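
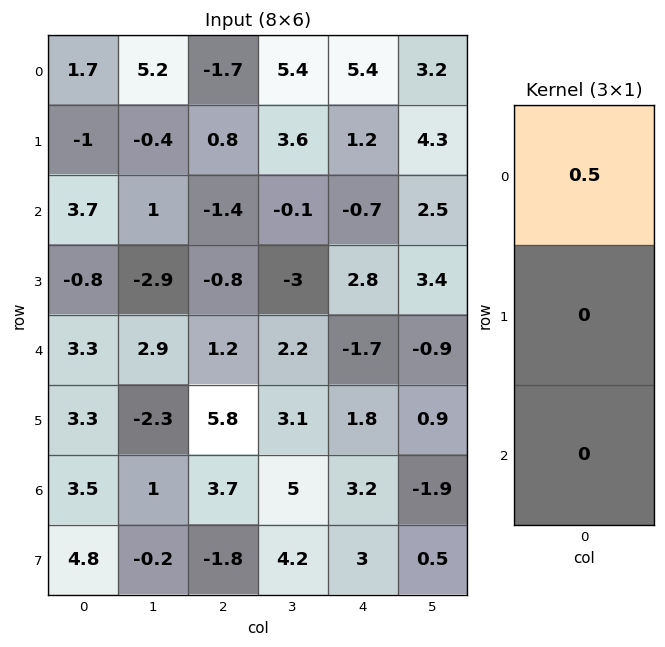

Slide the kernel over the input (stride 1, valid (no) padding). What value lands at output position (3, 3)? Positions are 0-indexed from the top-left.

The receptive field on the input at this output position is [-3 / 2.2 / 3.1]. Elementwise product with the kernel and sum: -3·0.5.

-1.5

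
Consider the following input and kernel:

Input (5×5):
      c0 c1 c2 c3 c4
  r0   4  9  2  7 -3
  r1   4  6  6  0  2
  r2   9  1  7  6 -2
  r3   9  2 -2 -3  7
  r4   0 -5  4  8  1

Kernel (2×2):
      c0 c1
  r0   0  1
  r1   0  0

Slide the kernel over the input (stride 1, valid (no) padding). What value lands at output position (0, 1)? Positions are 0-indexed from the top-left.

The receptive field on the input at this output position is [9 2 / 6 6]. Elementwise product with the kernel and sum: 2·1.

2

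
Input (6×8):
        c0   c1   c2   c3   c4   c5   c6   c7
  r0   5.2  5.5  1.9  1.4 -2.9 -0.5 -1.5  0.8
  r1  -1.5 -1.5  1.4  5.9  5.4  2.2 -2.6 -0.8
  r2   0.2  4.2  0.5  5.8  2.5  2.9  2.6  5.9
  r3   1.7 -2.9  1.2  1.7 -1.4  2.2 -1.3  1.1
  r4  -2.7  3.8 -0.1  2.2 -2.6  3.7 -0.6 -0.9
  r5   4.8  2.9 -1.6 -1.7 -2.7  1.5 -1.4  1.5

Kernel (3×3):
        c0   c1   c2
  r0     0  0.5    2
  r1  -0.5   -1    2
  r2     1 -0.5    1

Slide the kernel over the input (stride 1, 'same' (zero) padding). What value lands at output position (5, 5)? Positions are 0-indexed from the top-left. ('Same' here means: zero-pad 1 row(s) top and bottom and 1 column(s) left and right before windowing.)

-2.3

The receptive field on the zero-padded input at this output position is [-2.6 3.7 -0.6 / -2.7 1.5 -1.4 / 0 0 0]. Elementwise product with the kernel and sum: 3.7·0.5 + -0.6·2 + -2.7·-0.5 + 1.5·-1 + -1.4·2 + 0·1 + 0·-0.5 + 0·1.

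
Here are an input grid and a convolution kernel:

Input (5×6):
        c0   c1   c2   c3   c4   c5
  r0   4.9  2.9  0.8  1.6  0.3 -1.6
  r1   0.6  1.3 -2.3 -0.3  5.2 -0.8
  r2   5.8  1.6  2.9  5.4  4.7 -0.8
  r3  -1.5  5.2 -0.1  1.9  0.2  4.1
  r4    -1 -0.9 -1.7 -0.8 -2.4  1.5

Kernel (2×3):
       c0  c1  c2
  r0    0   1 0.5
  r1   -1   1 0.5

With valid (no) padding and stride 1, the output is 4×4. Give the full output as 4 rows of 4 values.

2.85 -2.15 6.35 4.6
-2.6 1.55 7.15 3.7
9.7 1.25 9.85 4.65
4.4 -0.35 1.7 1.4

Output[0,0]: The receptive field on the input at this output position is [4.9 2.9 0.8 / 0.6 1.3 -2.3]. Elementwise product with the kernel and sum: 2.9·1 + 0.8·0.5 + 0.6·-1 + 1.3·1 + -2.3·0.5.
Output[0,1]: The receptive field on the input at this output position is [2.9 0.8 1.6 / 1.3 -2.3 -0.3]. Elementwise product with the kernel and sum: 0.8·1 + 1.6·0.5 + 1.3·-1 + -2.3·1 + -0.3·0.5.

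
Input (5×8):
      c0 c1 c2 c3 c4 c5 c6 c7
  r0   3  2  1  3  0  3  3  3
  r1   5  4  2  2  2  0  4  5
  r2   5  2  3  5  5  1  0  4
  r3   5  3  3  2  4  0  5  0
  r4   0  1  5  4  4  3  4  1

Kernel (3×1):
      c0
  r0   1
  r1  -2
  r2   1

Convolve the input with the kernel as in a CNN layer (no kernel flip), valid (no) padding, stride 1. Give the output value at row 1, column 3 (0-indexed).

-6

The receptive field on the input at this output position is [2 / 5 / 2]. Elementwise product with the kernel and sum: 2·1 + 5·-2 + 2·1.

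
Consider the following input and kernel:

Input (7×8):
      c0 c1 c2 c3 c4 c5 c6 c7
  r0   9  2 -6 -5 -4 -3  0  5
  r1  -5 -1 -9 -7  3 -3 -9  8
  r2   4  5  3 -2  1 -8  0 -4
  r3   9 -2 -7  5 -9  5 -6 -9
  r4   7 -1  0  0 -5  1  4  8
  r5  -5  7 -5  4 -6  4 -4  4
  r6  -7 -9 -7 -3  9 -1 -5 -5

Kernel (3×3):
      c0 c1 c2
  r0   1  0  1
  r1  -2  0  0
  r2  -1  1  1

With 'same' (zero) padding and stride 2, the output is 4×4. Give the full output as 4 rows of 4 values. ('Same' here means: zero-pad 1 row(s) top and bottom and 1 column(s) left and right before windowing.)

Output[0,0]: The receptive field on the zero-padded input at this output position is [0 0 0 / 0 9 2 / 0 -5 -1]. Elementwise product with the kernel and sum: 0·1 + 0·1 + 0·-2 + 0·-1 + -5·1 + -1·1.

-6 -19 17 8
6 -18 -15 1
0 -3 4 -10
7 29 14 10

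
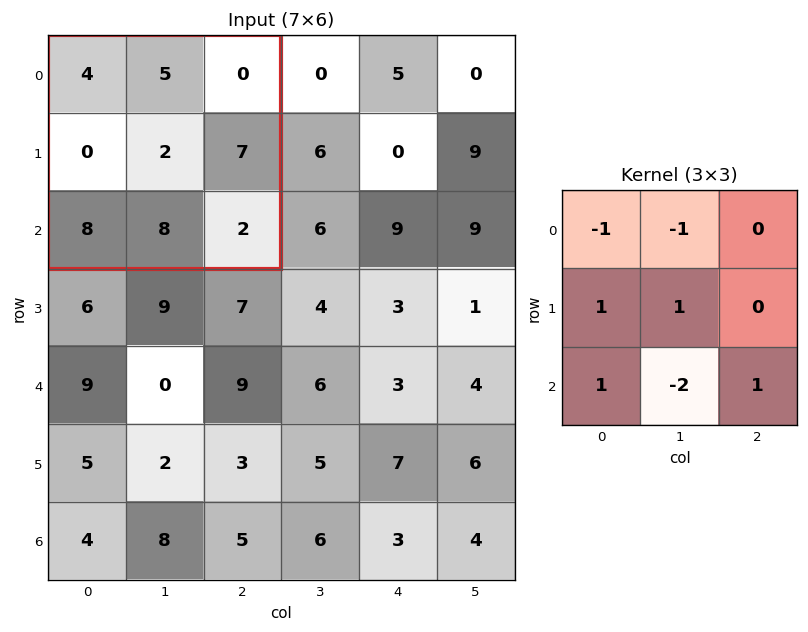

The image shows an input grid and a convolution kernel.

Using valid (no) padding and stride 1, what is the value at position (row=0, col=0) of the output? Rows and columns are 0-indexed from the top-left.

-13

The receptive field on the input at this output position is [4 5 0 / 0 2 7 / 8 8 2]. Elementwise product with the kernel and sum: 4·-1 + 5·-1 + 0·1 + 2·1 + 8·1 + 8·-2 + 2·1.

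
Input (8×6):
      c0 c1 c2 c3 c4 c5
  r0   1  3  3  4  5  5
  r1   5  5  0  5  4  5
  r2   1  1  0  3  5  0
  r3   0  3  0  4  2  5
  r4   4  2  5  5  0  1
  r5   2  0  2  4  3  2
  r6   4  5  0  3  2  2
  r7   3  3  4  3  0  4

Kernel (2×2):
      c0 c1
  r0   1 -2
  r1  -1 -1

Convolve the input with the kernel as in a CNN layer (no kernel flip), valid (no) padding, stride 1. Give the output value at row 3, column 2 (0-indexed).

-18

The receptive field on the input at this output position is [0 4 / 5 5]. Elementwise product with the kernel and sum: 0·1 + 4·-2 + 5·-1 + 5·-1.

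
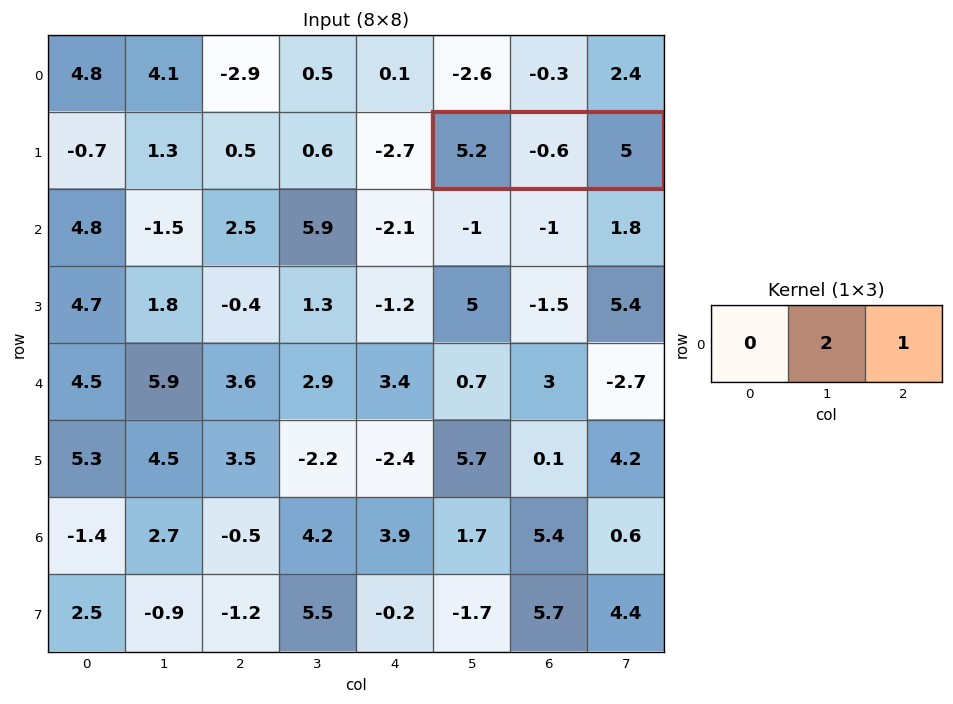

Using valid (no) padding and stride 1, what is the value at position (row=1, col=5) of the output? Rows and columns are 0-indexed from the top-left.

3.8

The receptive field on the input at this output position is [5.2 -0.6 5]. Elementwise product with the kernel and sum: -0.6·2 + 5·1.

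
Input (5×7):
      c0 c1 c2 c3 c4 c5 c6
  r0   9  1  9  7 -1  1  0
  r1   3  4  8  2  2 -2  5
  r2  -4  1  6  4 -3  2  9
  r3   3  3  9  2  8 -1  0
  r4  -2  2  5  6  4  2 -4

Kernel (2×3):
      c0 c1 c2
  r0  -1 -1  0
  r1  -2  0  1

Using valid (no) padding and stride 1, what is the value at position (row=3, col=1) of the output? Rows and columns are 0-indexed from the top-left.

The receptive field on the input at this output position is [3 9 2 / 2 5 6]. Elementwise product with the kernel and sum: 3·-1 + 9·-1 + 2·-2 + 6·1.

-10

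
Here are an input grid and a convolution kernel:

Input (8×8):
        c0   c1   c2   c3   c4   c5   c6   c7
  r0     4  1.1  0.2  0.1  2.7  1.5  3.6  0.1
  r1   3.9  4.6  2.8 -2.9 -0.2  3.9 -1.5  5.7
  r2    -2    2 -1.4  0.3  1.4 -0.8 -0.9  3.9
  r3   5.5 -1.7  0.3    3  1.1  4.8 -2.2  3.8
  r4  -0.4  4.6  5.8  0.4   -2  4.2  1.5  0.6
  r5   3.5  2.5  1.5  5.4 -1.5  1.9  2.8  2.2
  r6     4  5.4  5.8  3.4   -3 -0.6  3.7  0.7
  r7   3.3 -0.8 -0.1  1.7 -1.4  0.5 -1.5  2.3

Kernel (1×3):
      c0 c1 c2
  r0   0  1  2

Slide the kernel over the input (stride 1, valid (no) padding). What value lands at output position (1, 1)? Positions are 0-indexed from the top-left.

-3

The receptive field on the input at this output position is [4.6 2.8 -2.9]. Elementwise product with the kernel and sum: 2.8·1 + -2.9·2.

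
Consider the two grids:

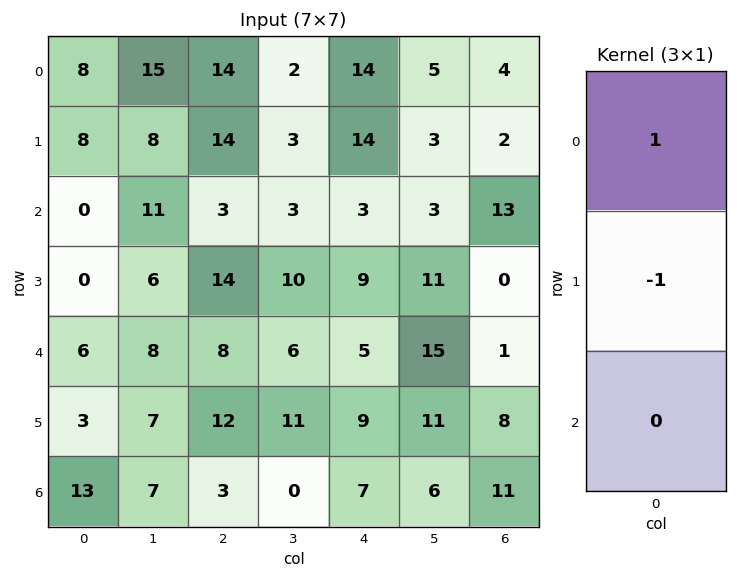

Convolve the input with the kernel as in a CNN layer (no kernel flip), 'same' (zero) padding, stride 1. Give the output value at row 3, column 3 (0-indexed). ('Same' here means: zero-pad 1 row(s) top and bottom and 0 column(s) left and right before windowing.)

-7

The receptive field on the zero-padded input at this output position is [3 / 10 / 6]. Elementwise product with the kernel and sum: 3·1 + 10·-1.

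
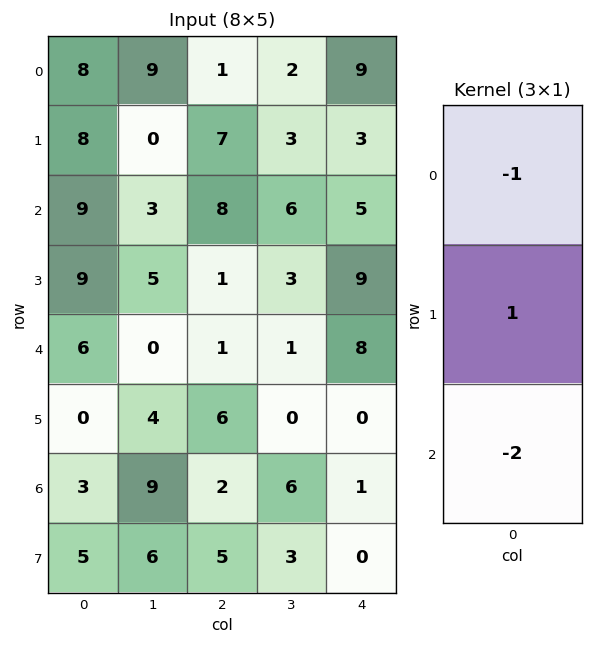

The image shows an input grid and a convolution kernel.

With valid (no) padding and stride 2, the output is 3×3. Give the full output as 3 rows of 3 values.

-18 -10 -16
-12 -9 -12
-12 1 -10

Output[0,0]: The receptive field on the input at this output position is [8 / 8 / 9]. Elementwise product with the kernel and sum: 8·-1 + 8·1 + 9·-2.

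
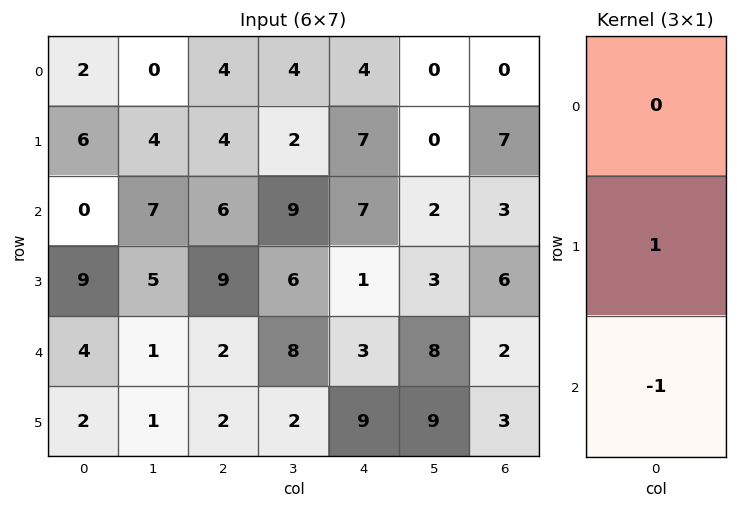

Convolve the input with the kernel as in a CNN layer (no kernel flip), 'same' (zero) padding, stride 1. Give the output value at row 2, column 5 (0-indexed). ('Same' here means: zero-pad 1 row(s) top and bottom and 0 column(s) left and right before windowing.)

The receptive field on the zero-padded input at this output position is [0 / 2 / 3]. Elementwise product with the kernel and sum: 2·1 + 3·-1.

-1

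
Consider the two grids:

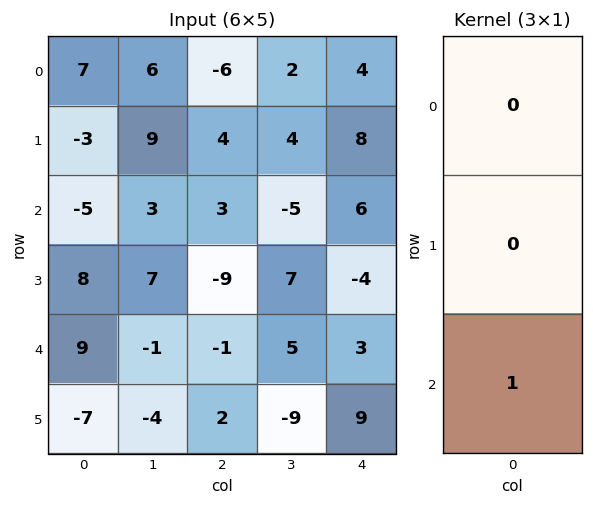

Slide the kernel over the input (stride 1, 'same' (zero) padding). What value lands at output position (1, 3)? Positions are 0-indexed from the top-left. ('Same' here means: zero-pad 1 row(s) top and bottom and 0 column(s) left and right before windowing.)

-5

The receptive field on the zero-padded input at this output position is [2 / 4 / -5]. Elementwise product with the kernel and sum: -5·1.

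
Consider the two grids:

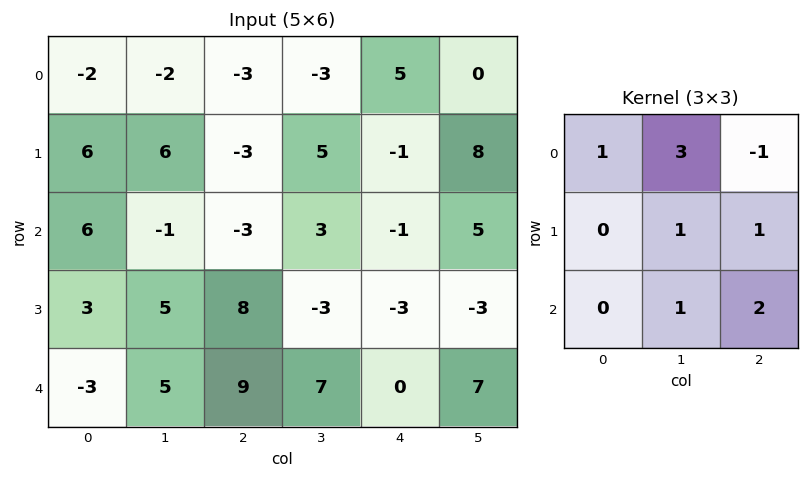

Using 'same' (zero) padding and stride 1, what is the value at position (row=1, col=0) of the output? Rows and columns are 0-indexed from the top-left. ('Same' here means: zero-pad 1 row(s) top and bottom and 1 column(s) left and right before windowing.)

12

The receptive field on the zero-padded input at this output position is [0 -2 -2 / 0 6 6 / 0 6 -1]. Elementwise product with the kernel and sum: 0·1 + -2·3 + -2·-1 + 6·1 + 6·1 + 6·1 + -1·2.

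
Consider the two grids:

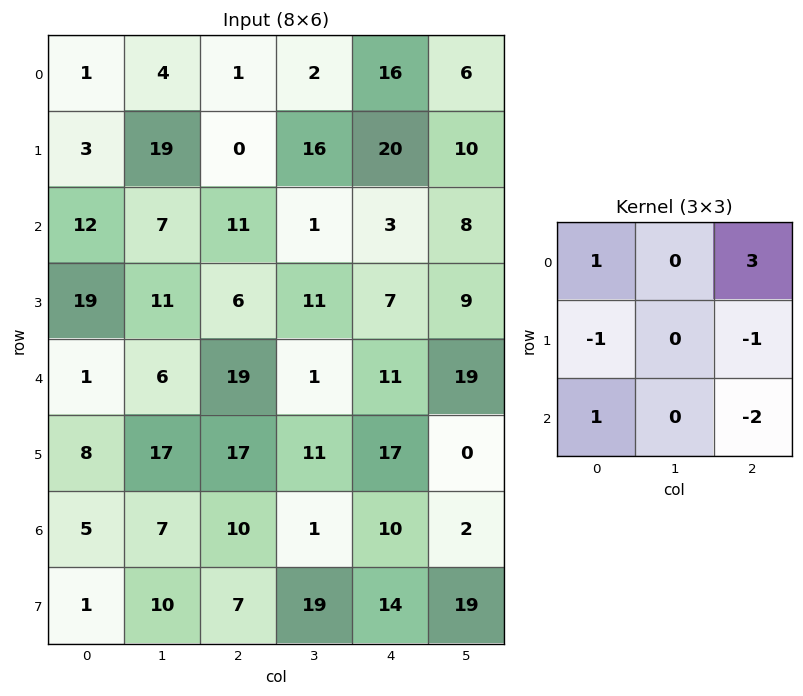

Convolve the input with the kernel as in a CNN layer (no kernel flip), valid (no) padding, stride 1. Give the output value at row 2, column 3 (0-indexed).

The receptive field on the input at this output position is [1 3 8 / 11 7 9 / 1 11 19]. Elementwise product with the kernel and sum: 1·1 + 8·3 + 11·-1 + 9·-1 + 1·1 + 19·-2.

-32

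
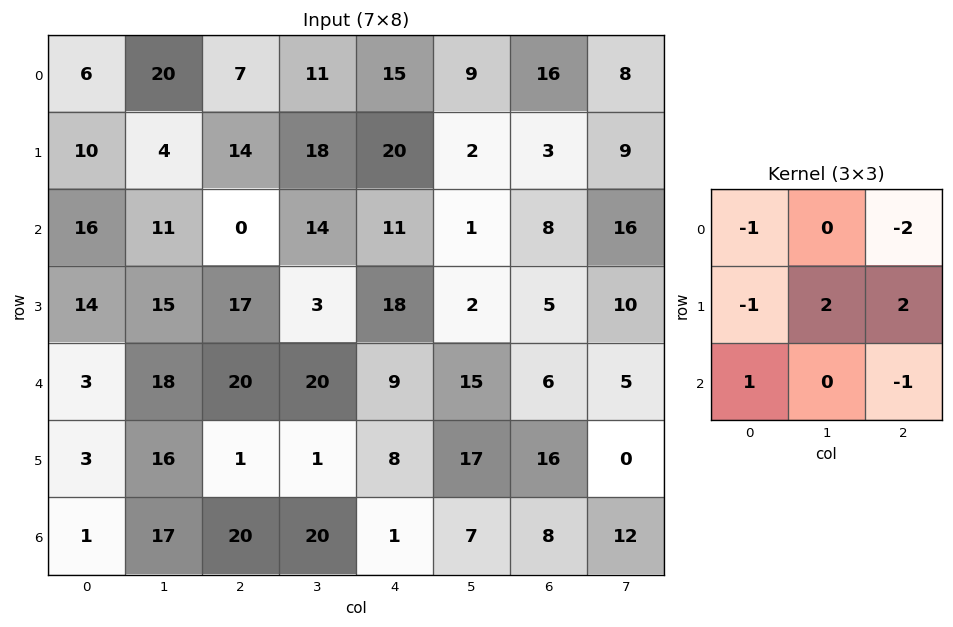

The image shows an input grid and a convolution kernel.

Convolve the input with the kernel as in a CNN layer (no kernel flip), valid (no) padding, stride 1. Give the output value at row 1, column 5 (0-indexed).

The receptive field on the input at this output position is [2 3 9 / 1 8 16 / 2 5 10]. Elementwise product with the kernel and sum: 2·-1 + 9·-2 + 1·-1 + 8·2 + 16·2 + 2·1 + 10·-1.

19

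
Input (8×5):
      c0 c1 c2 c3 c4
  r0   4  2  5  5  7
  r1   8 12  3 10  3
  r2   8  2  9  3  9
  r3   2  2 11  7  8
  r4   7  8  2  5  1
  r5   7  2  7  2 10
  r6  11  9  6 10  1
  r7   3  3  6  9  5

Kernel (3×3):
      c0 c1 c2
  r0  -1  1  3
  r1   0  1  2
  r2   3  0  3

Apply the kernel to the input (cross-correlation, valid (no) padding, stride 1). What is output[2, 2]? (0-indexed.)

53

The receptive field on the input at this output position is [9 3 9 / 11 7 8 / 2 5 1]. Elementwise product with the kernel and sum: 9·-1 + 3·1 + 9·3 + 7·1 + 8·2 + 2·3 + 1·3.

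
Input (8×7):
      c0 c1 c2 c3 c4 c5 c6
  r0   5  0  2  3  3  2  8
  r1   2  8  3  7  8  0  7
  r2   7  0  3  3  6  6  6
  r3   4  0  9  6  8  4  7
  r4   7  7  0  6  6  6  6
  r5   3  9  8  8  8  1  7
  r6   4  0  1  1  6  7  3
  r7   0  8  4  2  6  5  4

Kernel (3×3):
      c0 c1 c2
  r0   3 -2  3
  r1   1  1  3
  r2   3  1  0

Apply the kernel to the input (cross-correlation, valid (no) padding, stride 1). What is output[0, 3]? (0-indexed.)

The receptive field on the input at this output position is [3 3 2 / 7 8 0 / 3 6 6]. Elementwise product with the kernel and sum: 3·3 + 3·-2 + 2·3 + 7·1 + 8·1 + 0·3 + 3·3 + 6·1.

39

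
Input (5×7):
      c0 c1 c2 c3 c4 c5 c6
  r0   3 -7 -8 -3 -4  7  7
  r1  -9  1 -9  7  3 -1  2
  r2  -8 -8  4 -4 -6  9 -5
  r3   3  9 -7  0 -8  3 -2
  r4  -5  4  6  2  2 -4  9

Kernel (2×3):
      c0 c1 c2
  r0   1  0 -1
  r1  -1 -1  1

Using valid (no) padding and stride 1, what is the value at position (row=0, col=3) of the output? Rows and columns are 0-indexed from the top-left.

The receptive field on the input at this output position is [-3 -4 7 / 7 3 -1]. Elementwise product with the kernel and sum: -3·1 + 7·-1 + 7·-1 + 3·-1 + -1·1.

-21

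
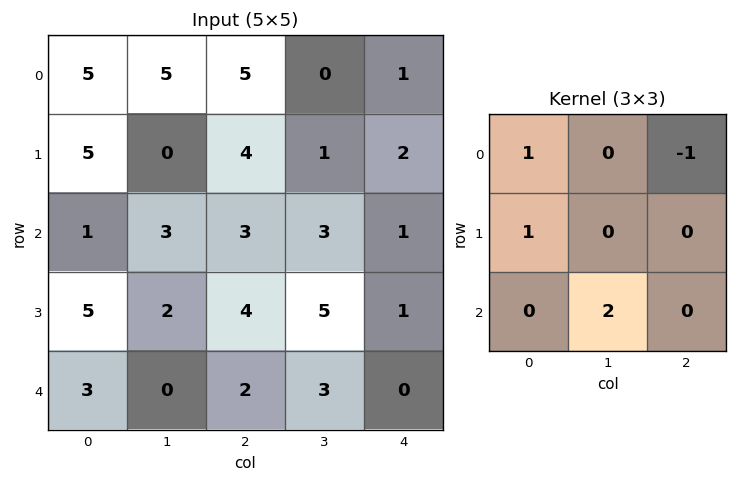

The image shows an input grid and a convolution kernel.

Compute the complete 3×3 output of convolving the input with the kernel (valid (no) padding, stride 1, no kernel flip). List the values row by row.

11 11 14
6 10 15
3 6 12

Output[0,0]: The receptive field on the input at this output position is [5 5 5 / 5 0 4 / 1 3 3]. Elementwise product with the kernel and sum: 5·1 + 5·-1 + 5·1 + 3·2.
Output[0,1]: The receptive field on the input at this output position is [5 5 0 / 0 4 1 / 3 3 3]. Elementwise product with the kernel and sum: 5·1 + 0·-1 + 0·1 + 3·2.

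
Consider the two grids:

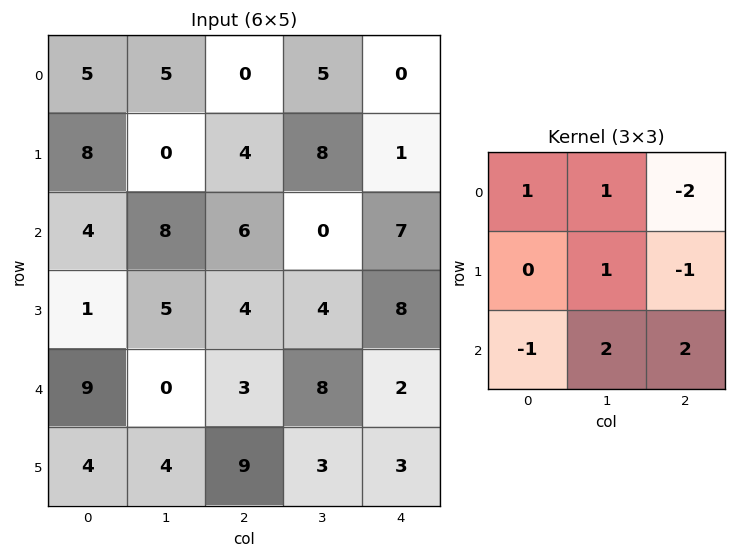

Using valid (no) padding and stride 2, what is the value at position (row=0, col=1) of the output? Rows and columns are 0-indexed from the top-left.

20

The receptive field on the input at this output position is [0 5 0 / 4 8 1 / 6 0 7]. Elementwise product with the kernel and sum: 0·1 + 5·1 + 0·-2 + 8·1 + 1·-1 + 6·-1 + 0·2 + 7·2.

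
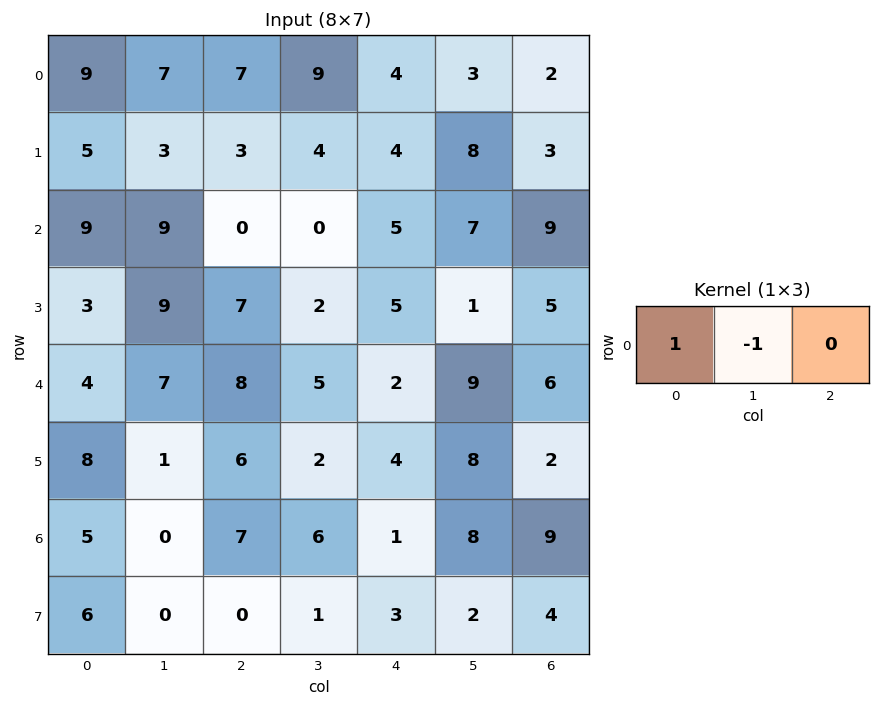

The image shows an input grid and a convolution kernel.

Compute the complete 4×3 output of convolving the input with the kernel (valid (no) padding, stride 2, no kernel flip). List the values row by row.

2 -2 1
0 0 -2
-3 3 -7
5 1 -7

Output[0,0]: The receptive field on the input at this output position is [9 7 7]. Elementwise product with the kernel and sum: 9·1 + 7·-1.
Output[0,1]: The receptive field on the input at this output position is [7 9 4]. Elementwise product with the kernel and sum: 7·1 + 9·-1.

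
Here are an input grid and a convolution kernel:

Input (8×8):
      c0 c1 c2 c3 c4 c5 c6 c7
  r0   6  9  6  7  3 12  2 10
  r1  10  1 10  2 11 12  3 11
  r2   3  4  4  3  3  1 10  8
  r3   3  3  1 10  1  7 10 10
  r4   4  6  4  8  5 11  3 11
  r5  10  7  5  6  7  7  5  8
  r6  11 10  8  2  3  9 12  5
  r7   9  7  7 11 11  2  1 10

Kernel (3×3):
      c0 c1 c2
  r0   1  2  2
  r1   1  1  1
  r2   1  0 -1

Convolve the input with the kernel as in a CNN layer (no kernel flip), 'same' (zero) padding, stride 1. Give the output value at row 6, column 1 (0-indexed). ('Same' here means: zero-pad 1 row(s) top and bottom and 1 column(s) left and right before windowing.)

The receptive field on the zero-padded input at this output position is [10 7 5 / 11 10 8 / 9 7 7]. Elementwise product with the kernel and sum: 10·1 + 7·2 + 5·2 + 11·1 + 10·1 + 8·1 + 9·1 + 7·-1.

65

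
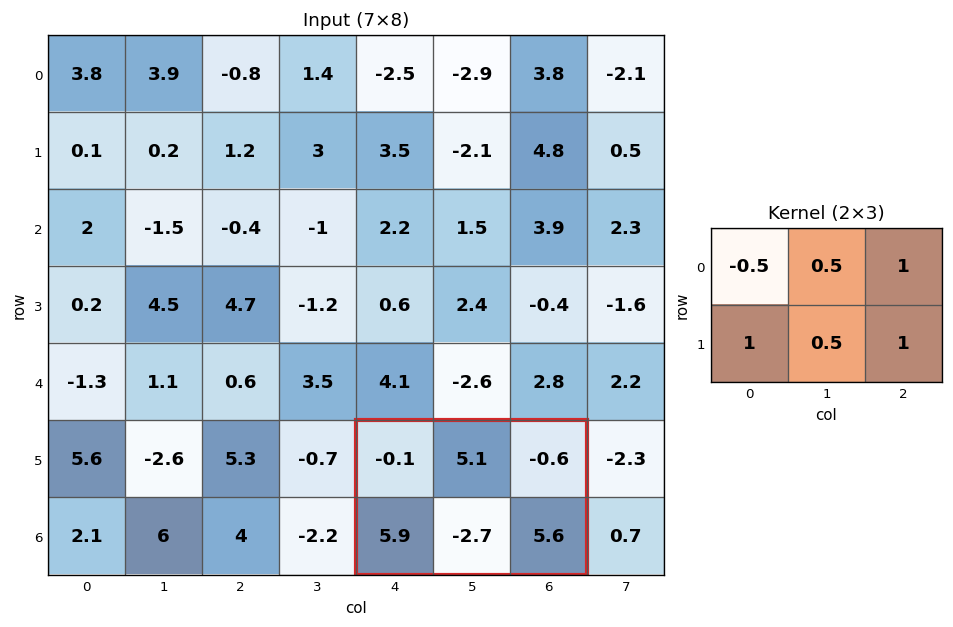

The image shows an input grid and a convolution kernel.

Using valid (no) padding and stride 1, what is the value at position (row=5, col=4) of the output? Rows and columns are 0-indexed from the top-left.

The receptive field on the input at this output position is [-0.1 5.1 -0.6 / 5.9 -2.7 5.6]. Elementwise product with the kernel and sum: -0.1·-0.5 + 5.1·0.5 + -0.6·1 + 5.9·1 + -2.7·0.5 + 5.6·1.

12.15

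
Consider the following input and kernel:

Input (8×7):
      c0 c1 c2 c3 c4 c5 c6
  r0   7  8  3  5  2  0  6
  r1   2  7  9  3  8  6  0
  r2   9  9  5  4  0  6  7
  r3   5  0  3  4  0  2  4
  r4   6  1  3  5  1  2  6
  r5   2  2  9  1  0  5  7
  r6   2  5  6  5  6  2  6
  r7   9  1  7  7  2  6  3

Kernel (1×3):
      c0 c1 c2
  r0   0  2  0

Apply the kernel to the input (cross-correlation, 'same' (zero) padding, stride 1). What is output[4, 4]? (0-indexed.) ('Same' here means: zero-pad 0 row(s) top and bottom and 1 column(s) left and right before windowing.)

The receptive field on the zero-padded input at this output position is [5 1 2]. Elementwise product with the kernel and sum: 1·2.

2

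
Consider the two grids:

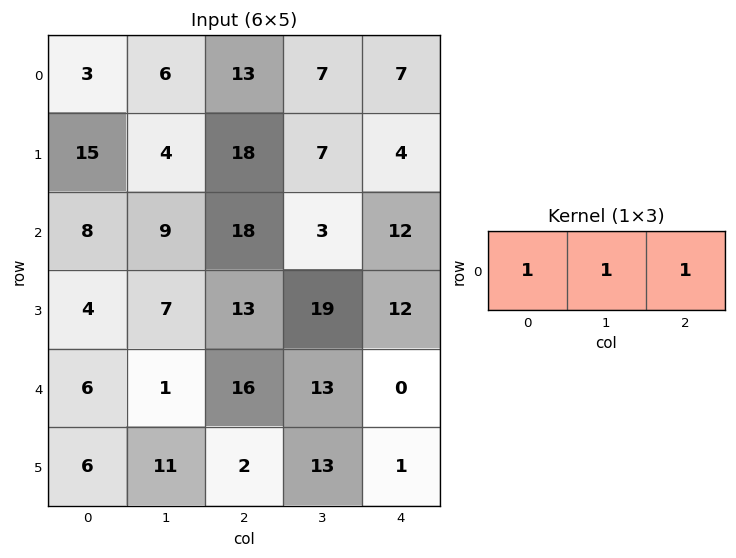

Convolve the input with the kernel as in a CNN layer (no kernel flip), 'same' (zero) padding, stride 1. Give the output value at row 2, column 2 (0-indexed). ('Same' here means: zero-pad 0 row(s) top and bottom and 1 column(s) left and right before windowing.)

30

The receptive field on the zero-padded input at this output position is [9 18 3]. Elementwise product with the kernel and sum: 9·1 + 18·1 + 3·1.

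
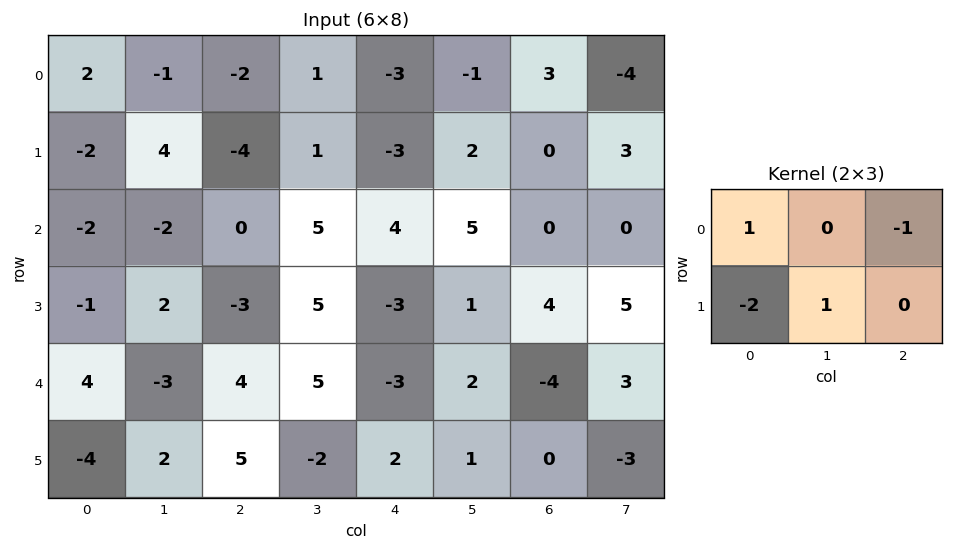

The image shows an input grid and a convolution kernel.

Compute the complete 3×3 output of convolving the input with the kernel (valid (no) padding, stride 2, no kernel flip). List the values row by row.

Output[0,0]: The receptive field on the input at this output position is [2 -1 -2 / -2 4 -4]. Elementwise product with the kernel and sum: 2·1 + -2·-1 + -2·-2 + 4·1.
Output[0,1]: The receptive field on the input at this output position is [-2 1 -3 / -4 1 -3]. Elementwise product with the kernel and sum: -2·1 + -3·-1 + -4·-2 + 1·1.

12 10 2
2 7 11
10 -5 -2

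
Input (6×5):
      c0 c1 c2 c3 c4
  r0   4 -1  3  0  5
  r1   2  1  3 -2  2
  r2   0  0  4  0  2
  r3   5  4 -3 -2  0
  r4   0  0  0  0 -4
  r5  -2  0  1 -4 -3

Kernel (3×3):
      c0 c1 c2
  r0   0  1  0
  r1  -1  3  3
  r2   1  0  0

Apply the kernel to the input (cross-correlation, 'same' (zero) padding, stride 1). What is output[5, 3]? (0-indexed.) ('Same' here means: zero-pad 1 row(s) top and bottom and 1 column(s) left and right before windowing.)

The receptive field on the zero-padded input at this output position is [0 0 -4 / 1 -4 -3 / 0 0 0]. Elementwise product with the kernel and sum: 0·1 + 1·-1 + -4·3 + -3·3 + 0·1.

-22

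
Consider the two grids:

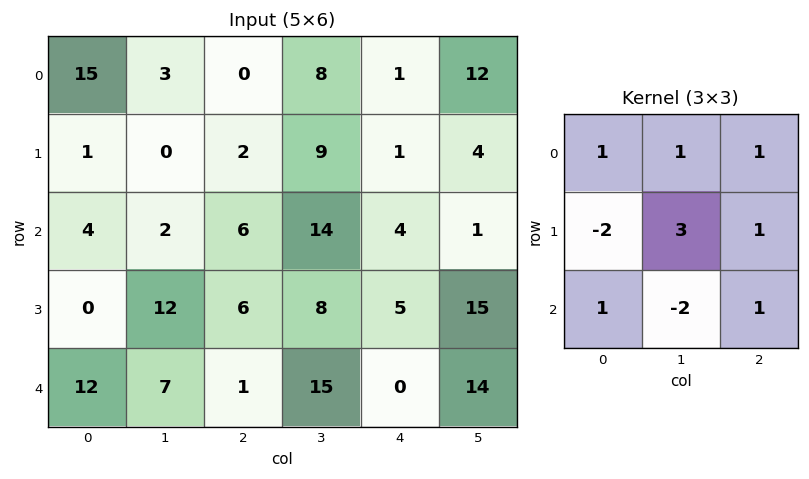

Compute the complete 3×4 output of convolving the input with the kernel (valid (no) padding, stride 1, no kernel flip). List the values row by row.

Output[0,0]: The receptive field on the input at this output position is [15 3 0 / 1 0 2 / 4 2 6]. Elementwise product with the kernel and sum: 15·1 + 3·1 + 0·1 + 1·-2 + 0·3 + 2·1 + 4·1 + 2·-2 + 6·1.

24 30 15 17
-11 47 41 12
53 44 12 62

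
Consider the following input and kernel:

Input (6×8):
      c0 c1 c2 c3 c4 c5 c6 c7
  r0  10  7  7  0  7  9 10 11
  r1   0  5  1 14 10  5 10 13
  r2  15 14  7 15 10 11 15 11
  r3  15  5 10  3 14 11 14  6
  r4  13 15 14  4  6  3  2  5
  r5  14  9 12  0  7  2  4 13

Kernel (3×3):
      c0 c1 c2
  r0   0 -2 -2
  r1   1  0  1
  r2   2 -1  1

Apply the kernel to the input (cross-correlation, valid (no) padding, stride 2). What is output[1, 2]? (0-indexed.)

The receptive field on the input at this output position is [10 11 15 / 14 11 14 / 6 3 2]. Elementwise product with the kernel and sum: 11·-2 + 15·-2 + 14·1 + 14·1 + 6·2 + 3·-1 + 2·1.

-13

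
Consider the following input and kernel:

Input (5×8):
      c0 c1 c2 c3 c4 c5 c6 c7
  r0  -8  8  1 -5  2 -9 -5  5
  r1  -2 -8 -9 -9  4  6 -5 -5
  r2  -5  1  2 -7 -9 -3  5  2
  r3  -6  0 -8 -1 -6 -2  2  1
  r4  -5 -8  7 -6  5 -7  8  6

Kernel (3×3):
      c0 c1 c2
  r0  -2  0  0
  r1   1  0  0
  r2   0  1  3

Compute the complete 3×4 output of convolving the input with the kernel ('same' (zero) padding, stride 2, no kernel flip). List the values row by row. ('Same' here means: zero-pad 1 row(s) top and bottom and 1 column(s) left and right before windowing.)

Output[0,0]: The receptive field on the zero-padded input at this output position is [0 0 0 / 0 -8 8 / 0 -2 -8]. Elementwise product with the kernel and sum: 0·-2 + 0·1 + -2·1 + -8·3.
Output[0,1]: The receptive field on the zero-padded input at this output position is [0 0 0 / 8 1 -5 / -8 -9 -9]. Elementwise product with the kernel and sum: 0·-2 + 8·1 + -9·1 + -9·3.

-26 -28 17 -29
-6 6 -1 -10
0 -8 -4 -3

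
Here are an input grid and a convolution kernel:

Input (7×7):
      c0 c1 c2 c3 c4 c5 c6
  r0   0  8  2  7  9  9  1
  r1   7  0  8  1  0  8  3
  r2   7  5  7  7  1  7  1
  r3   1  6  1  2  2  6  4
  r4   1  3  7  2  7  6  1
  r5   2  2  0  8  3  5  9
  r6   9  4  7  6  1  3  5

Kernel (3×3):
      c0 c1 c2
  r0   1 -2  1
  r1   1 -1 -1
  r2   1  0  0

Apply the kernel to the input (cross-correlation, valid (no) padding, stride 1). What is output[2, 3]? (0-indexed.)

8

The receptive field on the input at this output position is [7 1 7 / 2 2 6 / 2 7 6]. Elementwise product with the kernel and sum: 7·1 + 1·-2 + 7·1 + 2·1 + 2·-1 + 6·-1 + 2·1.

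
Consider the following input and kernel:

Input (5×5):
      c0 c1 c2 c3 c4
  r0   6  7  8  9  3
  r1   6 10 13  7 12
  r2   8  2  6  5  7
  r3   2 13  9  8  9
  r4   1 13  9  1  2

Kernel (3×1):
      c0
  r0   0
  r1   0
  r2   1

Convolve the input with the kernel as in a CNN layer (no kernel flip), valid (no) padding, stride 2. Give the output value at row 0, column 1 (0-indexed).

The receptive field on the input at this output position is [8 / 13 / 6]. Elementwise product with the kernel and sum: 6·1.

6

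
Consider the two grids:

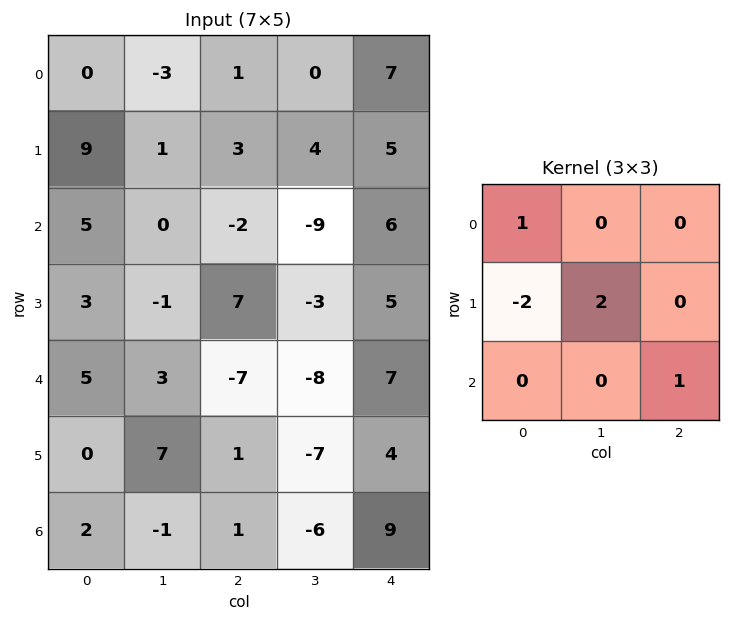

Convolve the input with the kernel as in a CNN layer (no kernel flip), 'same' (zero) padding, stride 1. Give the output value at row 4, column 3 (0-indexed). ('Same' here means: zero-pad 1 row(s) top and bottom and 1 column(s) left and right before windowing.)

9

The receptive field on the zero-padded input at this output position is [7 -3 5 / -7 -8 7 / 1 -7 4]. Elementwise product with the kernel and sum: 7·1 + -7·-2 + -8·2 + 4·1.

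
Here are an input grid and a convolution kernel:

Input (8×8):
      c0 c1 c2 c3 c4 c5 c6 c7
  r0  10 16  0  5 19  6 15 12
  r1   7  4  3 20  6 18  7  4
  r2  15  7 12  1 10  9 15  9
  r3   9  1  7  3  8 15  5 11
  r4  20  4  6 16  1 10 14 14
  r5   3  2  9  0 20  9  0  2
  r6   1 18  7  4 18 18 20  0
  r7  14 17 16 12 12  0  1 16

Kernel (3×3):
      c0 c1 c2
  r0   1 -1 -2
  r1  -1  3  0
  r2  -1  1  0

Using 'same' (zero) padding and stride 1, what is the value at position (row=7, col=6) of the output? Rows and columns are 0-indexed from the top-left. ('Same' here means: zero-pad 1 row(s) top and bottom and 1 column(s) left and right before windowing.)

1

The receptive field on the zero-padded input at this output position is [18 20 0 / 0 1 16 / 0 0 0]. Elementwise product with the kernel and sum: 18·1 + 20·-1 + 0·-2 + 0·-1 + 1·3 + 0·-1 + 0·1.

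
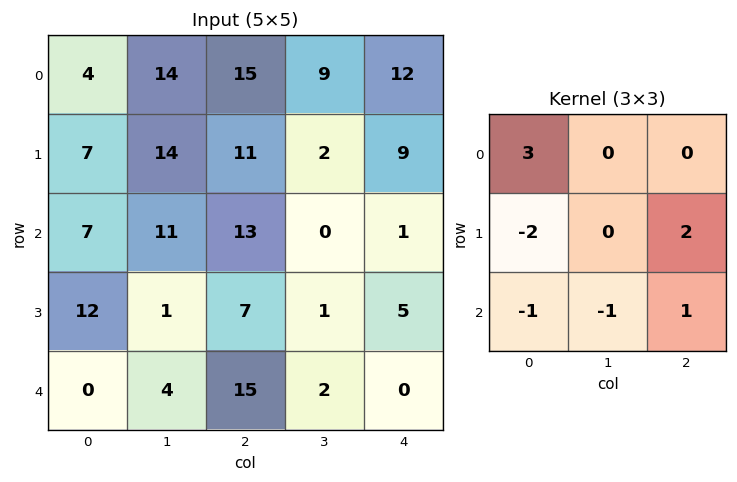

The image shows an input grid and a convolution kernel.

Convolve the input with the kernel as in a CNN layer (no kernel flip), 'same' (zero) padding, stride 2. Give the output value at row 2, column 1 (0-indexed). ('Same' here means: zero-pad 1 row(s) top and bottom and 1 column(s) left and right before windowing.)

-1

The receptive field on the zero-padded input at this output position is [1 7 1 / 4 15 2 / 0 0 0]. Elementwise product with the kernel and sum: 1·3 + 4·-2 + 2·2 + 0·-1 + 0·-1 + 0·1.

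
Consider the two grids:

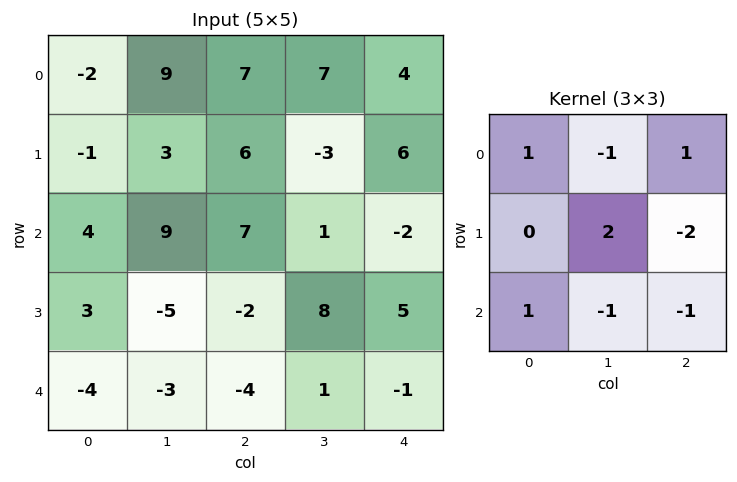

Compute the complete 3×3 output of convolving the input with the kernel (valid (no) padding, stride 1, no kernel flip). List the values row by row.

Output[0,0]: The receptive field on the input at this output position is [-2 9 7 / -1 3 6 / 4 9 7]. Elementwise product with the kernel and sum: -2·1 + 9·-1 + 7·1 + 3·2 + 6·-2 + 4·1 + 9·-1 + 7·-1.
Output[0,1]: The receptive field on the input at this output position is [9 7 7 / 3 6 -3 / 9 7 1]. Elementwise product with the kernel and sum: 9·1 + 7·-1 + 7·1 + 6·2 + -3·-2 + 9·1 + 7·-1 + 1·-1.

-22 28 -6
16 -5 6
-1 -17 6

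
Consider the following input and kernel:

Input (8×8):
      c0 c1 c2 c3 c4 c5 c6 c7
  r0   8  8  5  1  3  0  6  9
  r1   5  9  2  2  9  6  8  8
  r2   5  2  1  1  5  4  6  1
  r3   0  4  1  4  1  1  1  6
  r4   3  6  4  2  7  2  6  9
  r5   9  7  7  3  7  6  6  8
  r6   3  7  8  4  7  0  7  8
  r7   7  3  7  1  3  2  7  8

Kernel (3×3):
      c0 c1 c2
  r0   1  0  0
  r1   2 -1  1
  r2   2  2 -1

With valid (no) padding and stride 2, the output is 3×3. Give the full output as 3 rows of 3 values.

Output[0,0]: The receptive field on the input at this output position is [8 8 5 / 5 9 2 / 5 2 1]. Elementwise product with the kernel and sum: 8·1 + 5·2 + 9·-1 + 2·1 + 5·2 + 2·2 + 1·-1.

24 15 35
16 5 19
33 39 28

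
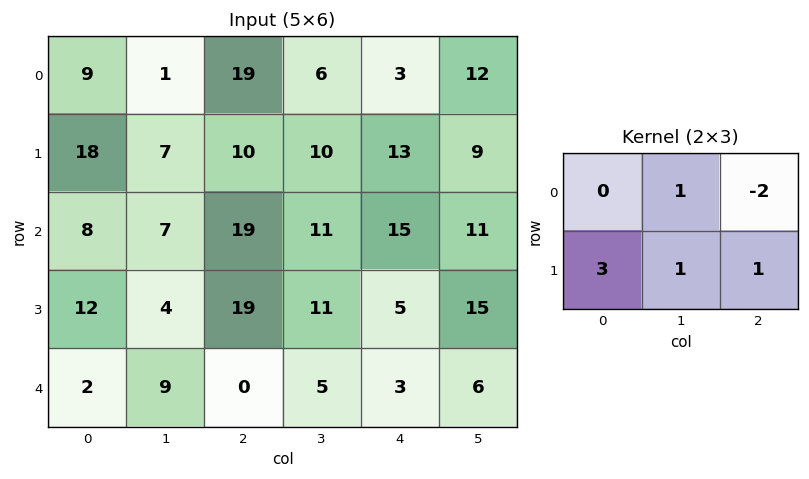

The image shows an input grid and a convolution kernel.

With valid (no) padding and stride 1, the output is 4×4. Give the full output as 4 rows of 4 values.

34 48 53 31
37 41 67 54
28 39 54 46
-19 29 9 -1

Output[0,0]: The receptive field on the input at this output position is [9 1 19 / 18 7 10]. Elementwise product with the kernel and sum: 1·1 + 19·-2 + 18·3 + 7·1 + 10·1.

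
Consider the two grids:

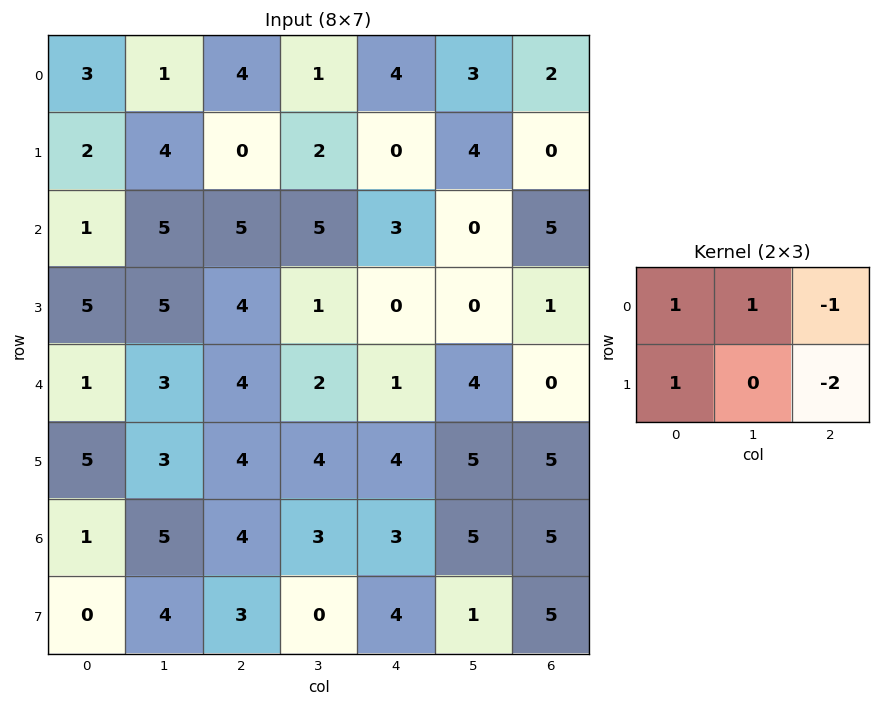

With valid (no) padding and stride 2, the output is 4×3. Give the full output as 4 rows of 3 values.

2 1 5
-2 11 -4
-3 1 -1
-4 -1 -3

Output[0,0]: The receptive field on the input at this output position is [3 1 4 / 2 4 0]. Elementwise product with the kernel and sum: 3·1 + 1·1 + 4·-1 + 2·1 + 0·-2.
Output[0,1]: The receptive field on the input at this output position is [4 1 4 / 0 2 0]. Elementwise product with the kernel and sum: 4·1 + 1·1 + 4·-1 + 0·1 + 0·-2.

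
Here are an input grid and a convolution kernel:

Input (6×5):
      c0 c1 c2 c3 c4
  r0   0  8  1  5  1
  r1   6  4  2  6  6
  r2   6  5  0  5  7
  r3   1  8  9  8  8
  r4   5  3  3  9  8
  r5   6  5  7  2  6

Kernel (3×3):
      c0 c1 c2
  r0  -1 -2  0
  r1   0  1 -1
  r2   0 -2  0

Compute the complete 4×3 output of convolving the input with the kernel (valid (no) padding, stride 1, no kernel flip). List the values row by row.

-24 -14 -21
-25 -31 -32
-23 -10 -28
-27 -46 -28

Output[0,0]: The receptive field on the input at this output position is [0 8 1 / 6 4 2 / 6 5 0]. Elementwise product with the kernel and sum: 0·-1 + 8·-2 + 4·1 + 2·-1 + 5·-2.
Output[0,1]: The receptive field on the input at this output position is [8 1 5 / 4 2 6 / 5 0 5]. Elementwise product with the kernel and sum: 8·-1 + 1·-2 + 2·1 + 6·-1 + 0·-2.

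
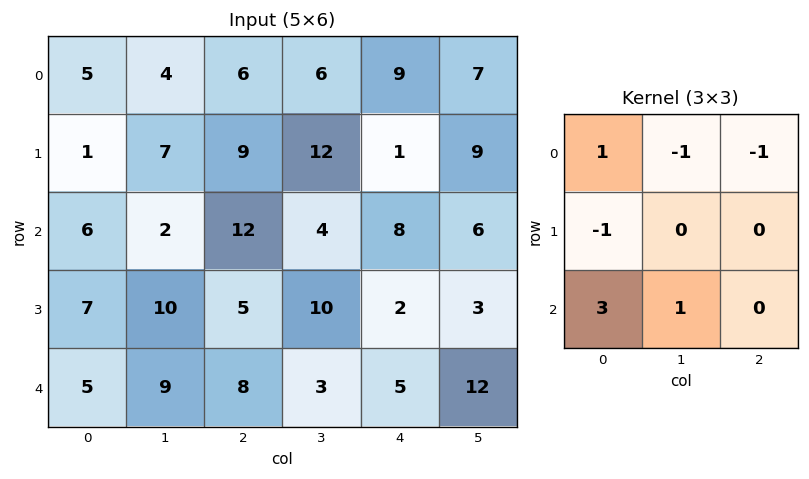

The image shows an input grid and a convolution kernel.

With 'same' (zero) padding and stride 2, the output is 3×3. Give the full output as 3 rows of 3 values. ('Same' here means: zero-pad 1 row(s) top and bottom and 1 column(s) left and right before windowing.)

Output[0,0]: The receptive field on the zero-padded input at this output position is [0 0 0 / 0 5 4 / 0 1 7]. Elementwise product with the kernel and sum: 0·1 + 0·-1 + 0·-1 + 0·-1 + 0·3 + 1·1.

1 26 31
-1 19 30
-17 -14 2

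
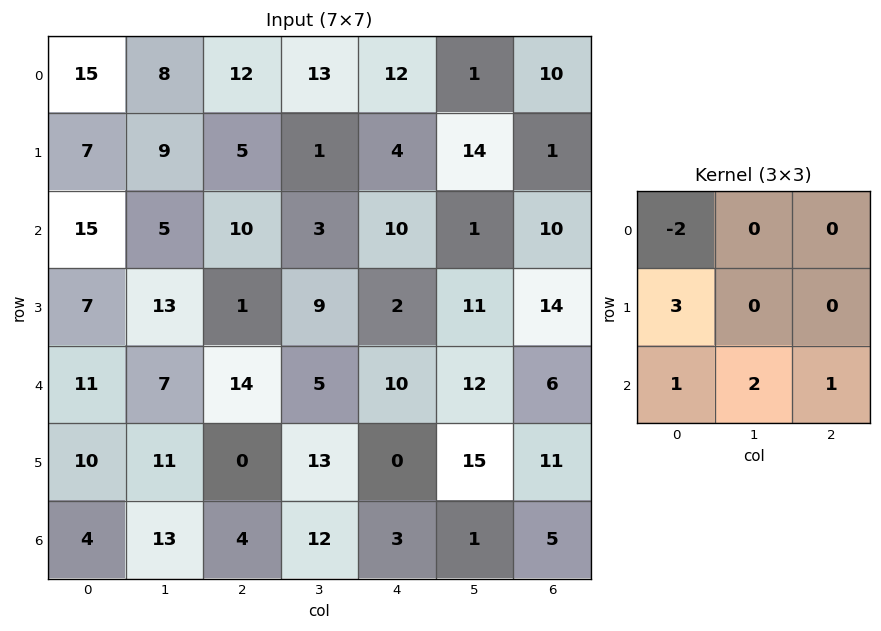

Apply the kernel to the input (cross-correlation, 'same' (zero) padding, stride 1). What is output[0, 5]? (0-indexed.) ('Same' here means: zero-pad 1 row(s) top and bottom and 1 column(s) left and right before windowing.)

69

The receptive field on the zero-padded input at this output position is [0 0 0 / 12 1 10 / 4 14 1]. Elementwise product with the kernel and sum: 0·-2 + 12·3 + 4·1 + 14·2 + 1·1.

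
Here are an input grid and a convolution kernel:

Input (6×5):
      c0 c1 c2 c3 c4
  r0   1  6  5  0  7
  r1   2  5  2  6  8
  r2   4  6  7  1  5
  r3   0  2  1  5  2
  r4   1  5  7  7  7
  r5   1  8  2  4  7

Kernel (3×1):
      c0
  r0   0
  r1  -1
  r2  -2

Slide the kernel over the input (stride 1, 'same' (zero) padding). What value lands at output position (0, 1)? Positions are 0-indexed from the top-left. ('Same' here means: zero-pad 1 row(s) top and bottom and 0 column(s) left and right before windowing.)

The receptive field on the zero-padded input at this output position is [0 / 6 / 5]. Elementwise product with the kernel and sum: 6·-1 + 5·-2.

-16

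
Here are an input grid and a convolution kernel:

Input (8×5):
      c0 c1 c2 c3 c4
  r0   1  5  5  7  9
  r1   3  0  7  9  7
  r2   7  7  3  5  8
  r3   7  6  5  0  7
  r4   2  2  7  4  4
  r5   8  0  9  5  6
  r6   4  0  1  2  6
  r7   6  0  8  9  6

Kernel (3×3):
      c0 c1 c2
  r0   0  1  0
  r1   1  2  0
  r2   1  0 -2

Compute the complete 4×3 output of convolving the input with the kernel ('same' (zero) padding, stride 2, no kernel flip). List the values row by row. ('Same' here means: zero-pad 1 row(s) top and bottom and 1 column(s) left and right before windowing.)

Output[0,0]: The receptive field on the zero-padded input at this output position is [0 0 0 / 0 1 5 / 0 3 0]. Elementwise product with the kernel and sum: 0·1 + 0·1 + 1·2 + 0·1 + 0·-2.
Output[0,1]: The receptive field on the zero-padded input at this output position is [0 0 0 / 5 5 7 / 0 7 9]. Elementwise product with the kernel and sum: 0·1 + 5·1 + 5·2 + 0·1 + 9·-2.

2 -3 34
5 26 28
11 11 24
16 -7 29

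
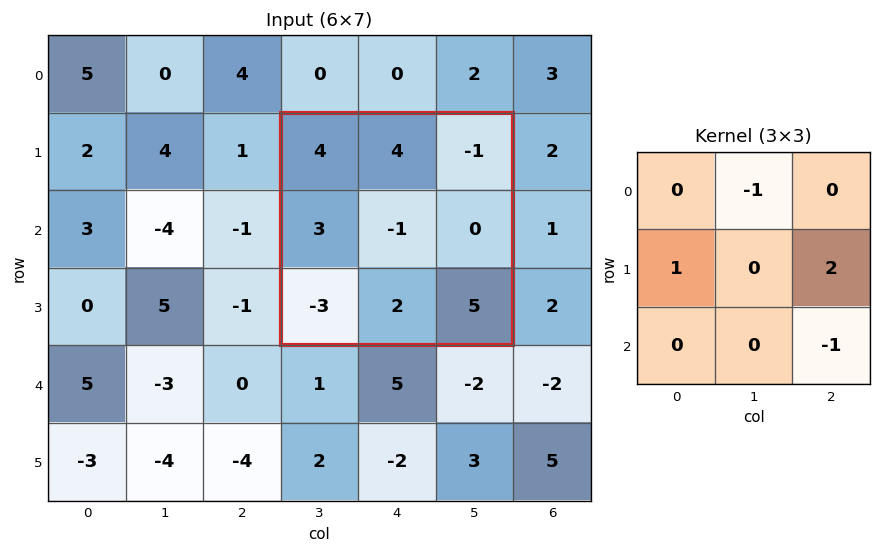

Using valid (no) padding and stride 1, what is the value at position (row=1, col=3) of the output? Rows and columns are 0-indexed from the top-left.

The receptive field on the input at this output position is [4 4 -1 / 3 -1 0 / -3 2 5]. Elementwise product with the kernel and sum: 4·-1 + 3·1 + 0·2 + 5·-1.

-6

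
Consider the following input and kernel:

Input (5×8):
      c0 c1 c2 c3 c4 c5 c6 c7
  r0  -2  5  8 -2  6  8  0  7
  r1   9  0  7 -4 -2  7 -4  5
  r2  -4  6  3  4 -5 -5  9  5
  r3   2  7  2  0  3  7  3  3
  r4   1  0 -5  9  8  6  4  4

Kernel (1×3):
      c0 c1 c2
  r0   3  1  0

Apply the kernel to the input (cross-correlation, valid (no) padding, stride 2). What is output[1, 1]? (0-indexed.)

The receptive field on the input at this output position is [3 4 -5]. Elementwise product with the kernel and sum: 3·3 + 4·1.

13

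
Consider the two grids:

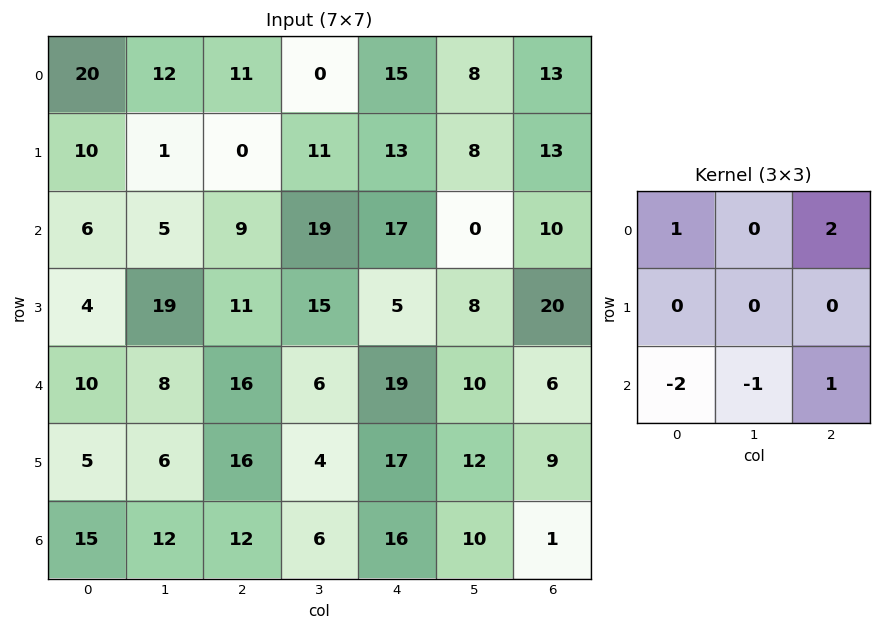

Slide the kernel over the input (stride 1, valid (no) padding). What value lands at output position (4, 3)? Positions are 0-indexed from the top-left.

The receptive field on the input at this output position is [6 19 10 / 4 17 12 / 6 16 10]. Elementwise product with the kernel and sum: 6·1 + 10·2 + 6·-2 + 16·-1 + 10·1.

8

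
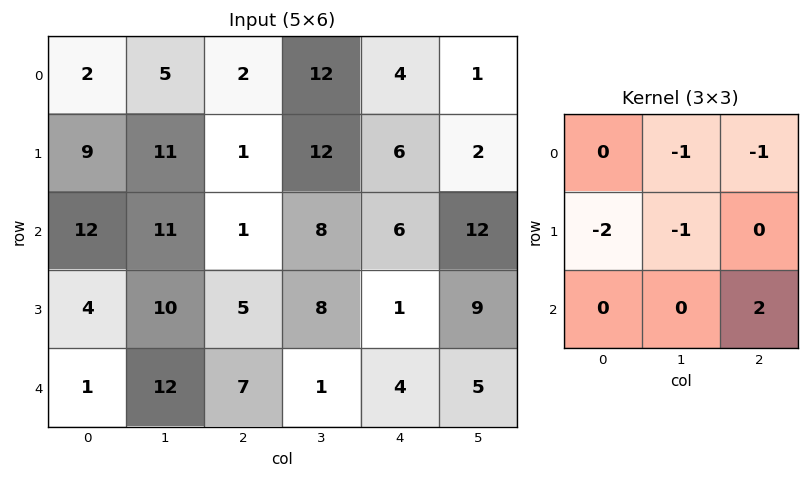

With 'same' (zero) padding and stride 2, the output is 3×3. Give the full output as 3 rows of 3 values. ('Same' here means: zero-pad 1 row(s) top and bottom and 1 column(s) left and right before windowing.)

Output[0,0]: The receptive field on the zero-padded input at this output position is [0 0 0 / 0 2 5 / 0 9 11]. Elementwise product with the kernel and sum: 0·-1 + 0·-1 + 0·-2 + 2·-1 + 11·2.

20 12 -24
-12 -20 -12
-15 -44 -16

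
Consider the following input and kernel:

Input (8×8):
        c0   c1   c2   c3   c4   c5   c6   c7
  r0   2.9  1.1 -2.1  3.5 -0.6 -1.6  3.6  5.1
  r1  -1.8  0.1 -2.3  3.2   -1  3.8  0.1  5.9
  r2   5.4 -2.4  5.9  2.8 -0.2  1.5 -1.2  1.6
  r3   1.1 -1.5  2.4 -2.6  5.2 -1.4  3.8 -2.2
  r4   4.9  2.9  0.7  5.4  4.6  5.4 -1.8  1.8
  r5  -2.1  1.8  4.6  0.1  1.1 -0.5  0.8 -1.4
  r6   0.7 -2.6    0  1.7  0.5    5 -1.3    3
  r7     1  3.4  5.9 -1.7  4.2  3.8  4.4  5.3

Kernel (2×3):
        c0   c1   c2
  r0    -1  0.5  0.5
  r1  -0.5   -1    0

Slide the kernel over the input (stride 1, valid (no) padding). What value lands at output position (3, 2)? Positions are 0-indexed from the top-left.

-6.85

The receptive field on the input at this output position is [2.4 -2.6 5.2 / 0.7 5.4 4.6]. Elementwise product with the kernel and sum: 2.4·-1 + -2.6·0.5 + 5.2·0.5 + 0.7·-0.5 + 5.4·-1.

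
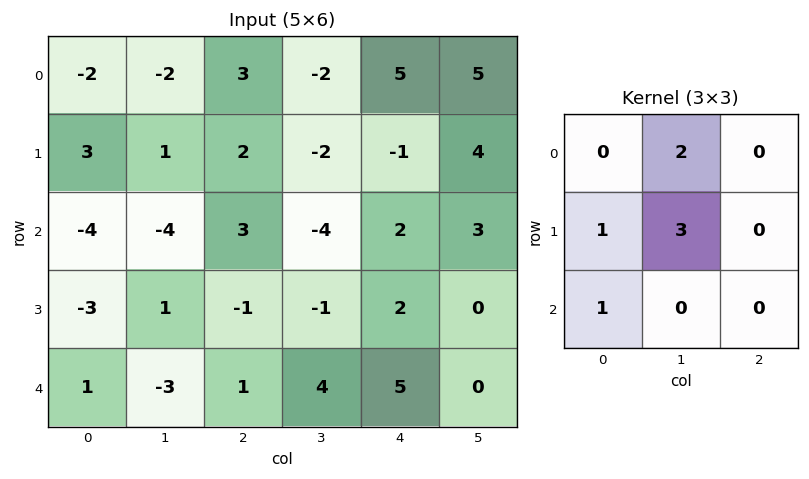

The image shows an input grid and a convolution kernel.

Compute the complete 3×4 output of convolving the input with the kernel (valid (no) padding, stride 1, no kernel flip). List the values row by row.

Output[0,0]: The receptive field on the input at this output position is [-2 -2 3 / 3 1 2 / -4 -4 3]. Elementwise product with the kernel and sum: -2·2 + 3·1 + 1·3 + -4·1.
Output[0,1]: The receptive field on the input at this output position is [-2 3 -2 / 1 2 -2 / -4 3 -4]. Elementwise product with the kernel and sum: 3·2 + 1·1 + 2·3 + -4·1.

-2 9 -5 1
-17 10 -14 -1
-7 1 -11 13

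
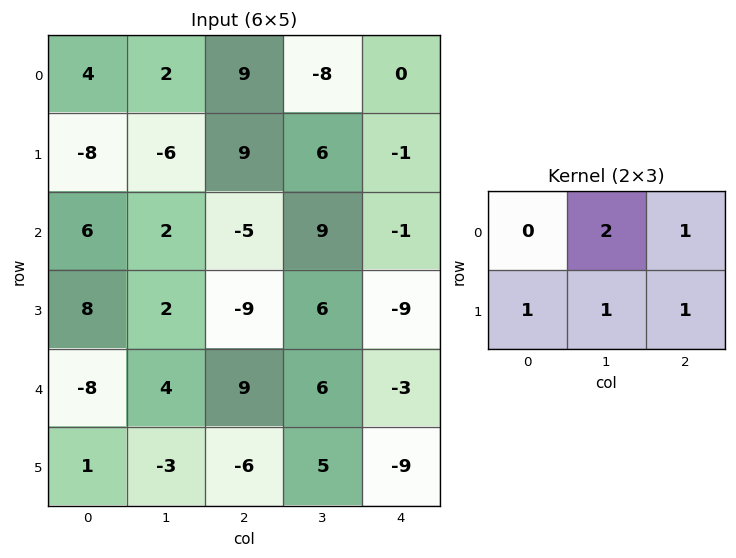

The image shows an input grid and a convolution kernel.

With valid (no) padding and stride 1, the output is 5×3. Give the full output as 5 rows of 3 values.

8 19 -2
0 30 14
0 -2 5
0 7 15
9 20 -1

Output[0,0]: The receptive field on the input at this output position is [4 2 9 / -8 -6 9]. Elementwise product with the kernel and sum: 2·2 + 9·1 + -8·1 + -6·1 + 9·1.
Output[0,1]: The receptive field on the input at this output position is [2 9 -8 / -6 9 6]. Elementwise product with the kernel and sum: 9·2 + -8·1 + -6·1 + 9·1 + 6·1.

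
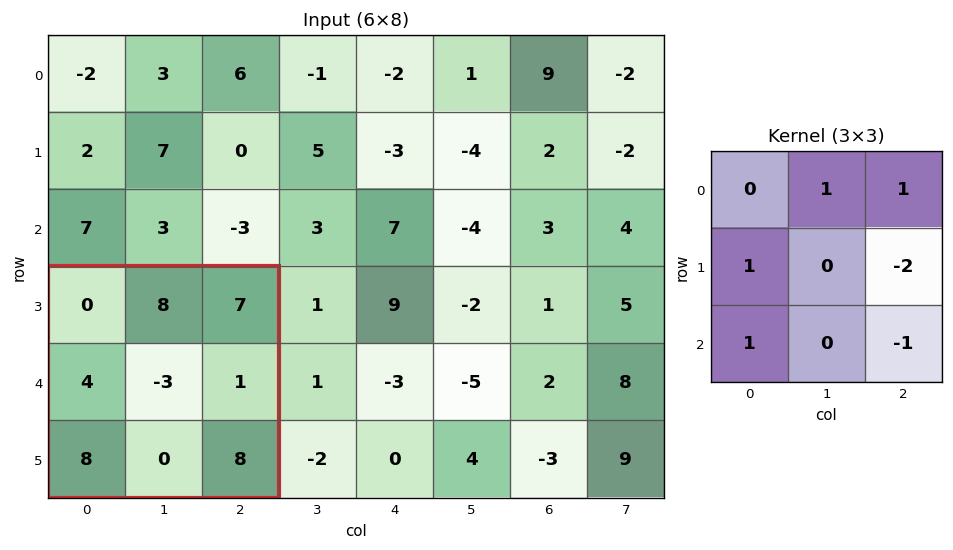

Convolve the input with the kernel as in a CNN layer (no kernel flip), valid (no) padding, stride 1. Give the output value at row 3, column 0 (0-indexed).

17

The receptive field on the input at this output position is [0 8 7 / 4 -3 1 / 8 0 8]. Elementwise product with the kernel and sum: 8·1 + 7·1 + 4·1 + 1·-2 + 8·1 + 8·-1.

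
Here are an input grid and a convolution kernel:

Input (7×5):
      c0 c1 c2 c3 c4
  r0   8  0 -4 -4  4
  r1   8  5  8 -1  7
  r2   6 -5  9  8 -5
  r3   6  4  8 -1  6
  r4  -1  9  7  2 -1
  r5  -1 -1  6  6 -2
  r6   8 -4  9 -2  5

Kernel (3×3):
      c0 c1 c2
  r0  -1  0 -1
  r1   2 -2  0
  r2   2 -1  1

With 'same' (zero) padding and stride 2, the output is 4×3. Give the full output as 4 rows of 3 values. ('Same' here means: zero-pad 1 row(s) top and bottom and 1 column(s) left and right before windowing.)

-19 9 -25
-19 -33 19
-2 -1 21
-15 -31 -20

Output[0,0]: The receptive field on the zero-padded input at this output position is [0 0 0 / 0 8 0 / 0 8 5]. Elementwise product with the kernel and sum: 0·-1 + 0·-1 + 0·2 + 8·-2 + 0·2 + 8·-1 + 5·1.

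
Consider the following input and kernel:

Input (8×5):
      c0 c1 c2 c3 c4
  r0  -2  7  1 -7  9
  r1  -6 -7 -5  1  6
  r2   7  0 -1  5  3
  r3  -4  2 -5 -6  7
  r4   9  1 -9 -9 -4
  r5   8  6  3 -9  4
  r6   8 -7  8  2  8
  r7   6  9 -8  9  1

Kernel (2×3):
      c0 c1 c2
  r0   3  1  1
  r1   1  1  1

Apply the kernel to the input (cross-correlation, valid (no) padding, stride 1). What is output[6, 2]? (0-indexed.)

36

The receptive field on the input at this output position is [8 2 8 / -8 9 1]. Elementwise product with the kernel and sum: 8·3 + 2·1 + 8·1 + -8·1 + 9·1 + 1·1.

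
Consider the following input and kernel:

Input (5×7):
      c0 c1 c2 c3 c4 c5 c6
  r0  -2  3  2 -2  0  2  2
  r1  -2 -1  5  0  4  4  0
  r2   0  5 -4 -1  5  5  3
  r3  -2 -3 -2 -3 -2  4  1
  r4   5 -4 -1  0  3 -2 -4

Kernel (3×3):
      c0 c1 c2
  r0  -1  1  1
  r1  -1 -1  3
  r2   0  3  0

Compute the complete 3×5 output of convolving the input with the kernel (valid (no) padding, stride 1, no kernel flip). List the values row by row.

Output[0,0]: The receptive field on the input at this output position is [-2 3 2 / -2 -1 5 / 0 5 -4]. Elementwise product with the kernel and sum: -2·-1 + 3·1 + 2·1 + -2·-1 + -1·-1 + 5·3 + 5·3.

40 -19 0 27 11
-20 -4 10 13 11
-12 -17 7 37 -2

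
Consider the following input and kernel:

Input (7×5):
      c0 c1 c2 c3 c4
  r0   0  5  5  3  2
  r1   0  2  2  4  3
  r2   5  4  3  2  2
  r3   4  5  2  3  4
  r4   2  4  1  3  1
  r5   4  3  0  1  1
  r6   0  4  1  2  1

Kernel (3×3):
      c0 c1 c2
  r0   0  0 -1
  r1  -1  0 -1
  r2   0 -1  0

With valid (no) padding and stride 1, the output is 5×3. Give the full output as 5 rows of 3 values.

-11 -12 -9
-15 -12 -11
-13 -11 -11
-8 -10 -7
-9 -8 -4

Output[0,0]: The receptive field on the input at this output position is [0 5 5 / 0 2 2 / 5 4 3]. Elementwise product with the kernel and sum: 5·-1 + 0·-1 + 2·-1 + 4·-1.
Output[0,1]: The receptive field on the input at this output position is [5 5 3 / 2 2 4 / 4 3 2]. Elementwise product with the kernel and sum: 3·-1 + 2·-1 + 4·-1 + 3·-1.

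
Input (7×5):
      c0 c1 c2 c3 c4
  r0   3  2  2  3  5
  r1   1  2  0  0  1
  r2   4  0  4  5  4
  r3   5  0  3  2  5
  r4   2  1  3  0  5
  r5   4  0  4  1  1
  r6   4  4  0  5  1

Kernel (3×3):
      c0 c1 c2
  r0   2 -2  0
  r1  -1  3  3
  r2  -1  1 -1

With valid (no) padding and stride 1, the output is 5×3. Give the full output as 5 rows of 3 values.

Output[0,0]: The receptive field on the input at this output position is [3 2 2 / 1 2 0 / 4 0 4]. Elementwise product with the kernel and sum: 3·2 + 2·-2 + 1·-1 + 2·3 + 0·3 + 4·-1 + 0·1 + 4·-1.

-1 -3 -2
-2 32 17
8 9 8
12 5 10
10 2 12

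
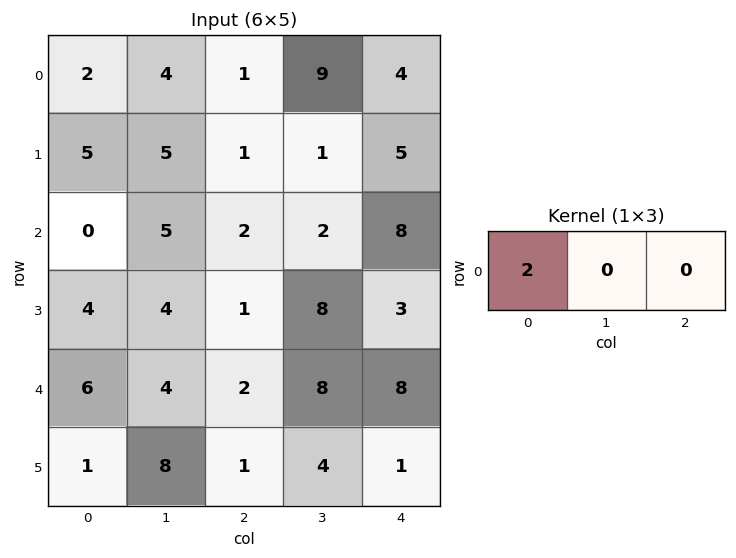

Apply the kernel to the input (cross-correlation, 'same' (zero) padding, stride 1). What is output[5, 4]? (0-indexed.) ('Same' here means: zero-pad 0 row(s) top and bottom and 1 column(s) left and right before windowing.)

The receptive field on the zero-padded input at this output position is [4 1 0]. Elementwise product with the kernel and sum: 4·2.

8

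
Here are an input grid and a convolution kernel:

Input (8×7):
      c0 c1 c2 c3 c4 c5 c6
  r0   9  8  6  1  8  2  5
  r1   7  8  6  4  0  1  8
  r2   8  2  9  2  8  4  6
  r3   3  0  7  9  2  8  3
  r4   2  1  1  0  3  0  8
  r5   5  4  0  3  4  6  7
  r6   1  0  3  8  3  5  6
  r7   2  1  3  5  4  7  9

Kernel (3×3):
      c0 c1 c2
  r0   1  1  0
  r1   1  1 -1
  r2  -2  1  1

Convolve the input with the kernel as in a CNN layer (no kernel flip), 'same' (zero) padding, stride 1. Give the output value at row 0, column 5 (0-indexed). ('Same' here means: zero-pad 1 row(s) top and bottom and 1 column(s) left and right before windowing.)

The receptive field on the zero-padded input at this output position is [0 0 0 / 8 2 5 / 0 1 8]. Elementwise product with the kernel and sum: 0·1 + 0·1 + 8·1 + 2·1 + 5·-1 + 0·-2 + 1·1 + 8·1.

14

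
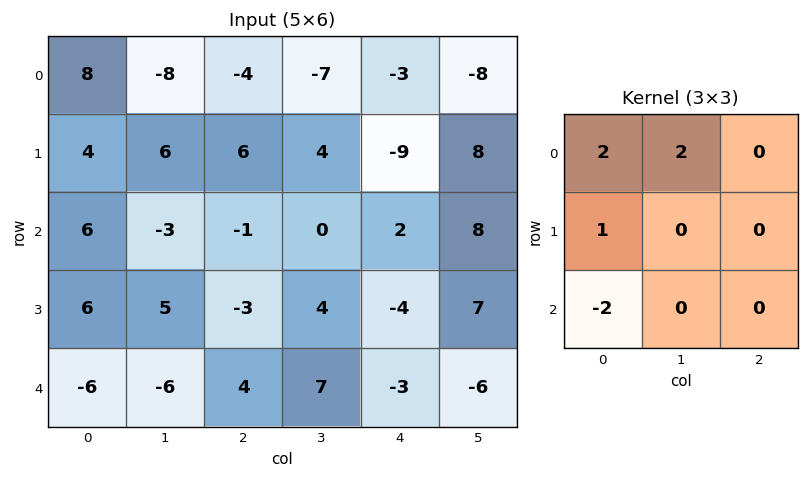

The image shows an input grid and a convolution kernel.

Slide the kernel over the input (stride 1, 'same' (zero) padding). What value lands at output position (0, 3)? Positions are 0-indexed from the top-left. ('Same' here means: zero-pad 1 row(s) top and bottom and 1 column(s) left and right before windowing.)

-16

The receptive field on the zero-padded input at this output position is [0 0 0 / -4 -7 -3 / 6 4 -9]. Elementwise product with the kernel and sum: 0·2 + 0·2 + -4·1 + 6·-2.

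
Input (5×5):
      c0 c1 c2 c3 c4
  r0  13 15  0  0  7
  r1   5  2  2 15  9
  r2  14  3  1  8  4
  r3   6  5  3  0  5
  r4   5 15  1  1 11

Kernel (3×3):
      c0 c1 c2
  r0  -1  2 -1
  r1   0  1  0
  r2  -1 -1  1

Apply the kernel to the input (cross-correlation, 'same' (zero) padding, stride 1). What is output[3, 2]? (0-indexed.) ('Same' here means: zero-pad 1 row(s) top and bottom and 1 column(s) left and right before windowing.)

The receptive field on the zero-padded input at this output position is [3 1 8 / 5 3 0 / 15 1 1]. Elementwise product with the kernel and sum: 3·-1 + 1·2 + 8·-1 + 3·1 + 15·-1 + 1·-1 + 1·1.

-21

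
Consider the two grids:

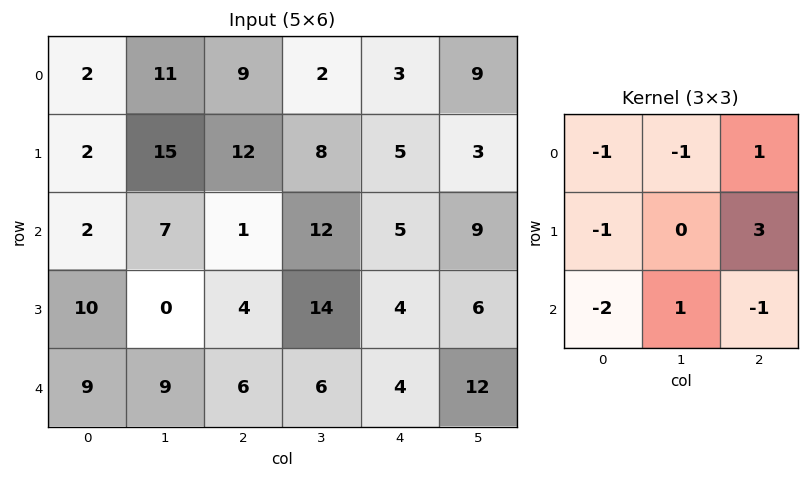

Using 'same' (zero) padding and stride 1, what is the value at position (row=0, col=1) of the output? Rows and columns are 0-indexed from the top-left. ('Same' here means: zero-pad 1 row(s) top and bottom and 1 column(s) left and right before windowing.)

The receptive field on the zero-padded input at this output position is [0 0 0 / 2 11 9 / 2 15 12]. Elementwise product with the kernel and sum: 0·-1 + 0·-1 + 0·1 + 2·-1 + 9·3 + 2·-2 + 15·1 + 12·-1.

24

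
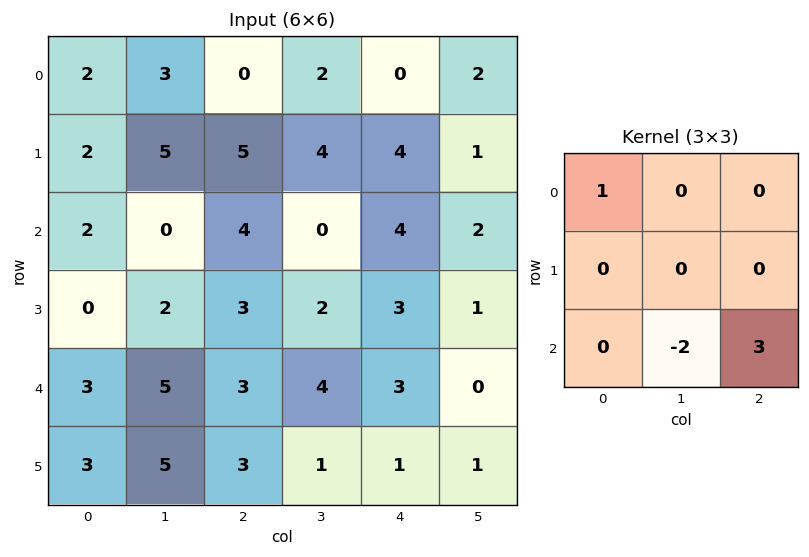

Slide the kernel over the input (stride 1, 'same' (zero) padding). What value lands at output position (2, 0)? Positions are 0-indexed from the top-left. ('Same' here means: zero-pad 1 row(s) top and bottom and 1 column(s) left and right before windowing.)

The receptive field on the zero-padded input at this output position is [0 2 5 / 0 2 0 / 0 0 2]. Elementwise product with the kernel and sum: 0·1 + 0·-2 + 2·3.

6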